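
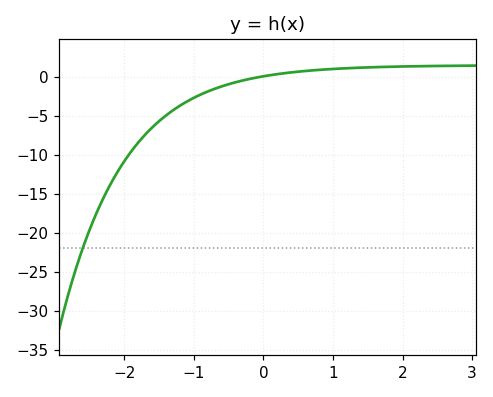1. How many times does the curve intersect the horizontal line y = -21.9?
1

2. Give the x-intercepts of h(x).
0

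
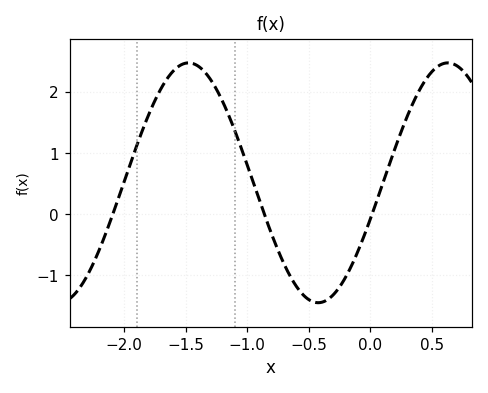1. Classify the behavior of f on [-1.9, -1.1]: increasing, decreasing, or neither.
neither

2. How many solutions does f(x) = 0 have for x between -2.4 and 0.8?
3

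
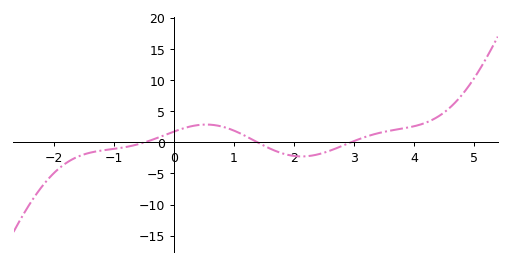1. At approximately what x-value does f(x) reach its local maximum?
0.537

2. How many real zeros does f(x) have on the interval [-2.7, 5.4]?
3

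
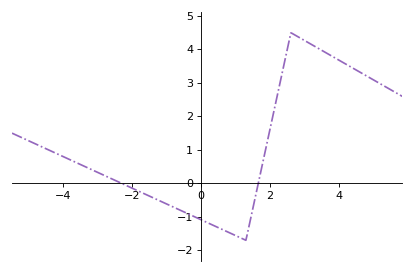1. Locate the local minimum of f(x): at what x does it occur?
1.2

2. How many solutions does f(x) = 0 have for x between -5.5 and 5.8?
2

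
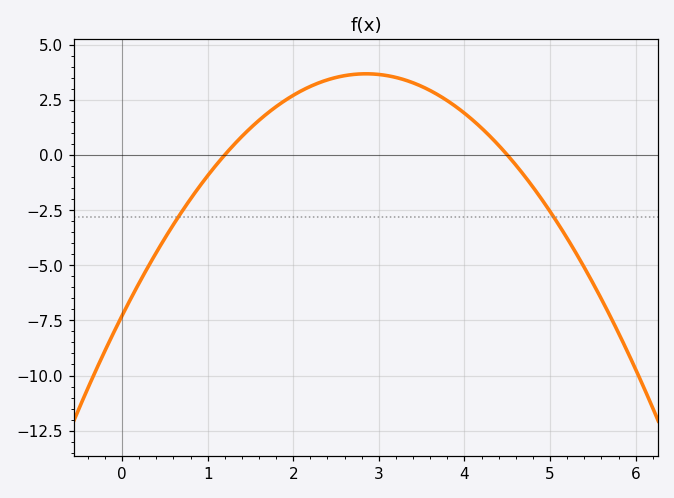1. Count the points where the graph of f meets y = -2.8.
2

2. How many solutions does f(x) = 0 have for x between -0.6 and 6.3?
2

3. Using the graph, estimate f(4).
1.89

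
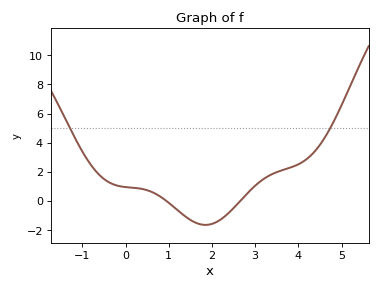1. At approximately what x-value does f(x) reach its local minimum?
1.85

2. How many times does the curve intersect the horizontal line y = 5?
2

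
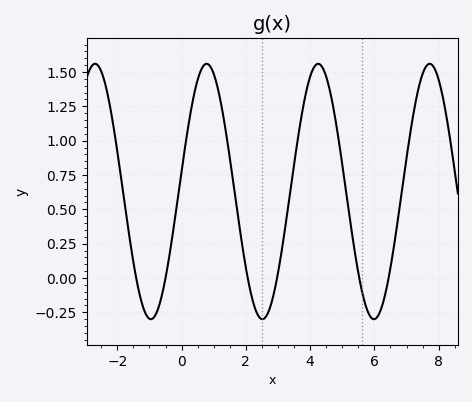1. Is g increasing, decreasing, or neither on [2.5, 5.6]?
neither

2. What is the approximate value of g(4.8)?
1.15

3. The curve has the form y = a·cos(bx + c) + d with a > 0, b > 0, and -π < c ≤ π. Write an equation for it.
y = 0.93cos(1.8x - 1.4) + 0.63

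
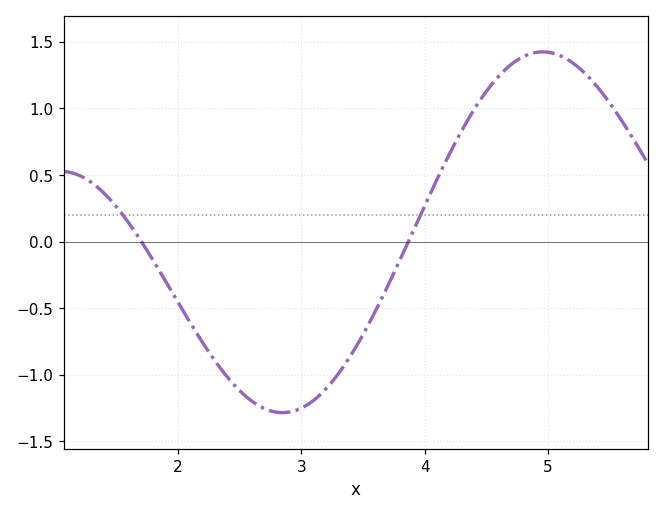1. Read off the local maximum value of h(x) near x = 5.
1.4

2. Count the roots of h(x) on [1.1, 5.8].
2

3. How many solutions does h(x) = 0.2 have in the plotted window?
2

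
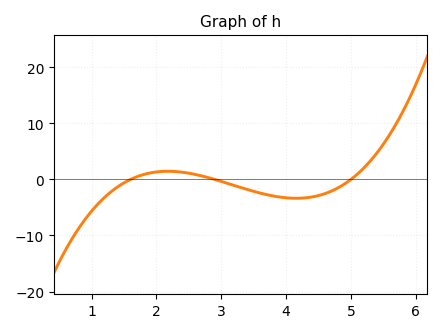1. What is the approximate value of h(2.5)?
1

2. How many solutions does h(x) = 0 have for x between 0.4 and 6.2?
3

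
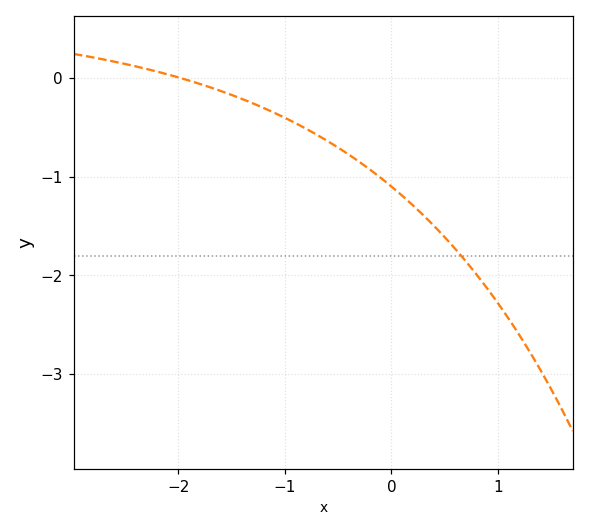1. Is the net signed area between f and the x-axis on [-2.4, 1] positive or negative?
negative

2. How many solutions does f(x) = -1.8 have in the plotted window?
1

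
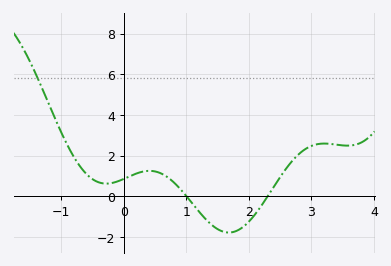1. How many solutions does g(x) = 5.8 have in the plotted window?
1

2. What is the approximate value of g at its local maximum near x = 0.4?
1.2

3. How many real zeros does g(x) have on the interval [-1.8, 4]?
2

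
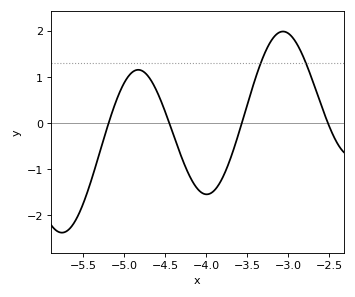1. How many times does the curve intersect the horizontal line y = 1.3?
2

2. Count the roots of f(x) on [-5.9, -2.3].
4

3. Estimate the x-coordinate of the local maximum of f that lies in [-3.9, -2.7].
-3.05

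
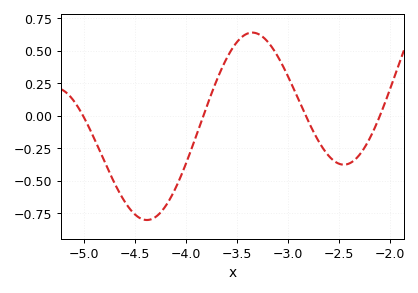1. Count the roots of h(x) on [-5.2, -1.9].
4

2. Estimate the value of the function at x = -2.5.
-0.36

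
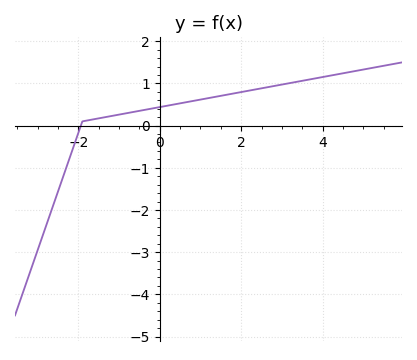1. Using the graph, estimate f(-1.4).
0.189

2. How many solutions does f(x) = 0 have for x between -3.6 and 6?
1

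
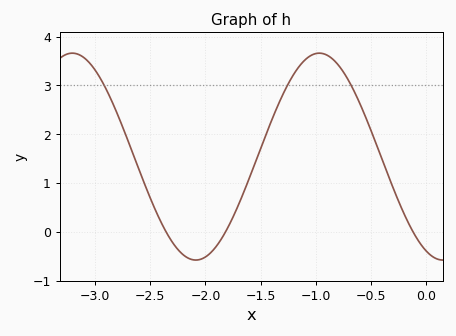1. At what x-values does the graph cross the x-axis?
-2.36, -1.82, -0.12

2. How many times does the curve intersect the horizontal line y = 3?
3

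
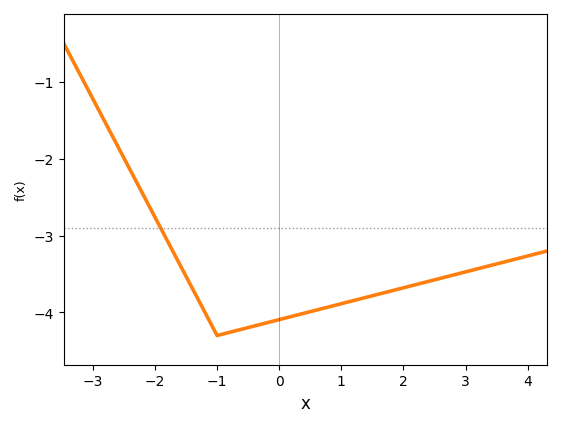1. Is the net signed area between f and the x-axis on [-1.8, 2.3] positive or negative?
negative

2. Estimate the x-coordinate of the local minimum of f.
-1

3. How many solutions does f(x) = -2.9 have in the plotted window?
1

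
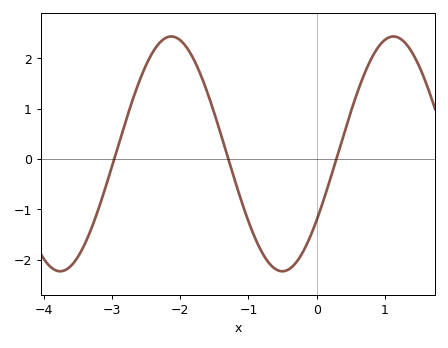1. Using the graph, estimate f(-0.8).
-1.86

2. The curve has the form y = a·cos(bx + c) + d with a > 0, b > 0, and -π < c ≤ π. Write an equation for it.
y = 2.33cos(1.93x - 2.17) + 0.1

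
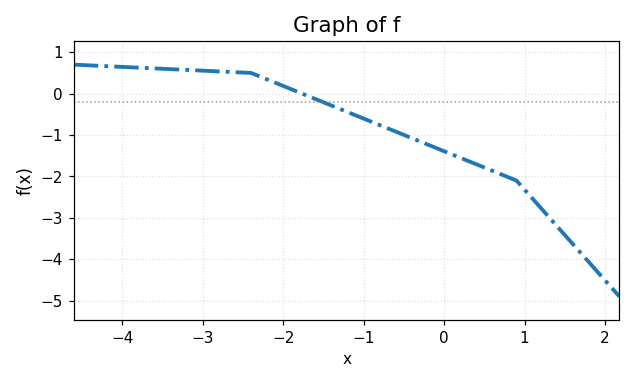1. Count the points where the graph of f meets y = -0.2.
1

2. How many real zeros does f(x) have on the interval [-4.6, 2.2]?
1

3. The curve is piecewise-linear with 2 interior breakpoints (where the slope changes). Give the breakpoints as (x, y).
(-2.4, 0.5); (0.9, -2.1)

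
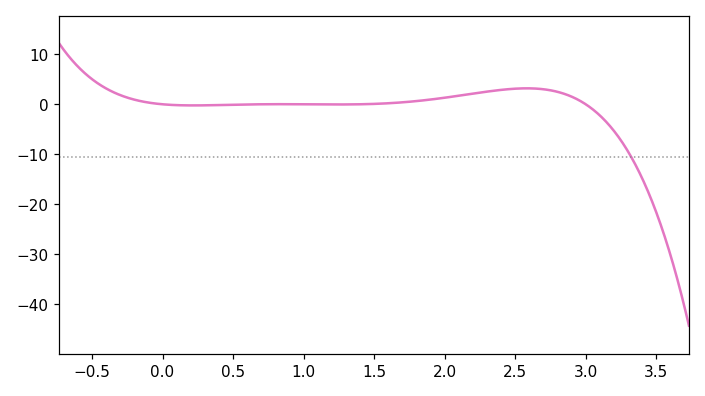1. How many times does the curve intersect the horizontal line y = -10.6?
1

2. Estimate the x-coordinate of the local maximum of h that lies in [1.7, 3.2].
2.58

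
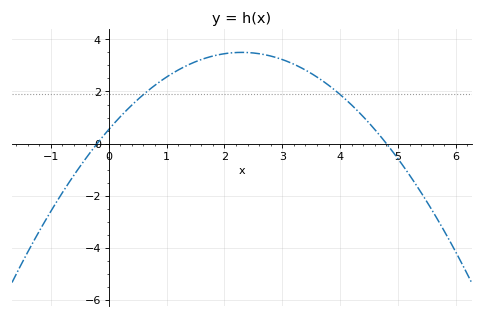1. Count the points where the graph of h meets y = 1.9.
2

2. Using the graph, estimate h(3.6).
2.6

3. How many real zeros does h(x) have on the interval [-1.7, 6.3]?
2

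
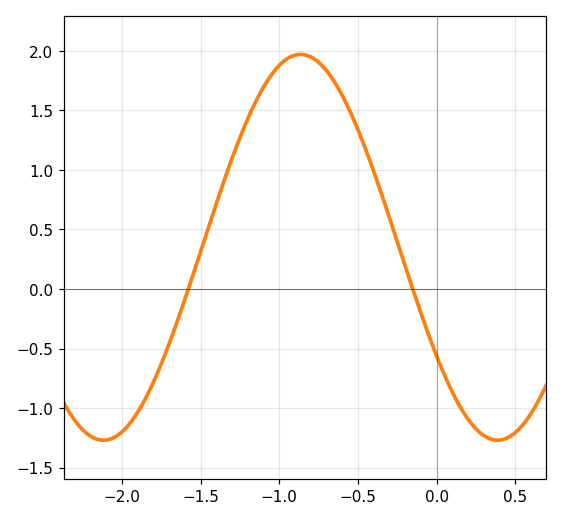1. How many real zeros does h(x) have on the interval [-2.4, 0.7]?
2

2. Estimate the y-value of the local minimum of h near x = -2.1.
-1.25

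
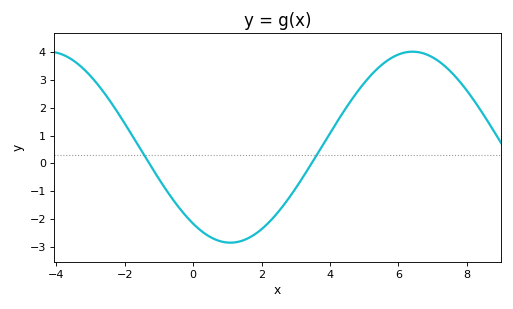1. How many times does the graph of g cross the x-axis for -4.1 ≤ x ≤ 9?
2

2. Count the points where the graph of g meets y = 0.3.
2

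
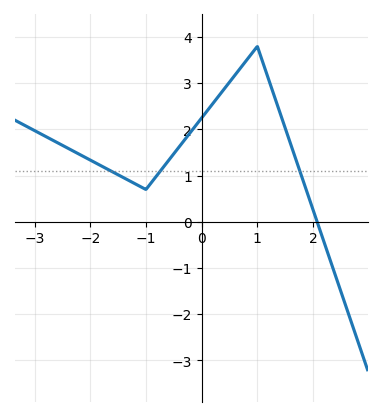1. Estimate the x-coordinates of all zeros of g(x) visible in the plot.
2.1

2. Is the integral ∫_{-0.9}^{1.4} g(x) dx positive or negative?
positive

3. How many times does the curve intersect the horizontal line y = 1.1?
3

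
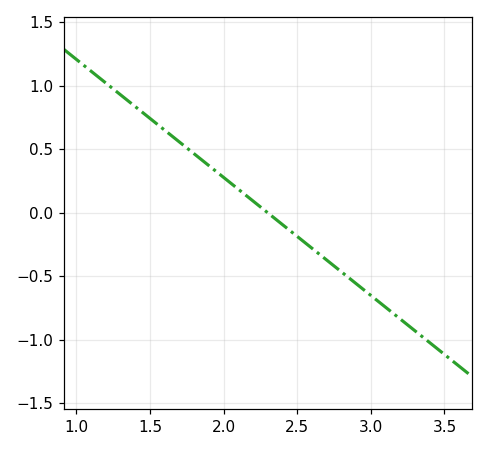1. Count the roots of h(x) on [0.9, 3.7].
1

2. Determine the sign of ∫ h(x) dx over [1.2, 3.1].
positive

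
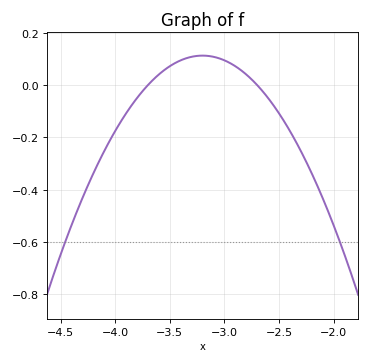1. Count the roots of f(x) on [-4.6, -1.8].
2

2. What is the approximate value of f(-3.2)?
0.112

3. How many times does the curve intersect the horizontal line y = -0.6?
2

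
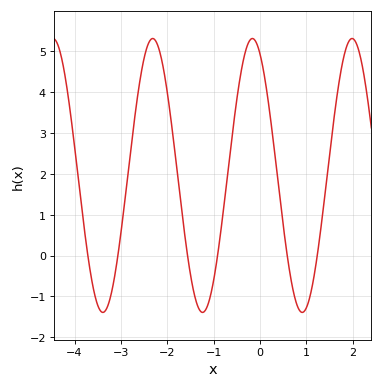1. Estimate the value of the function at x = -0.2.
5.29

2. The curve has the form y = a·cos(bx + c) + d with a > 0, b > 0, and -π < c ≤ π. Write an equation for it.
y = 3.35cos(2.92x + 0.472) + 1.96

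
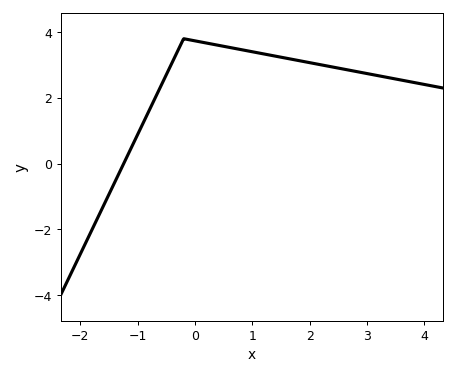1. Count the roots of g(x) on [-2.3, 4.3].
1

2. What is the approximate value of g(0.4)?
3.6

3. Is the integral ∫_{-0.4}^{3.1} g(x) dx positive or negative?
positive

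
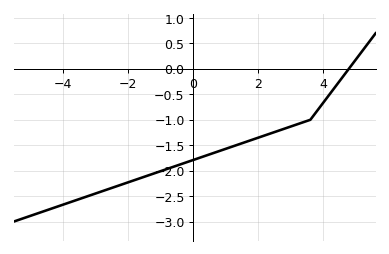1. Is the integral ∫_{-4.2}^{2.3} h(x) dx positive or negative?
negative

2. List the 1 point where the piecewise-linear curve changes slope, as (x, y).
(3.6, -1)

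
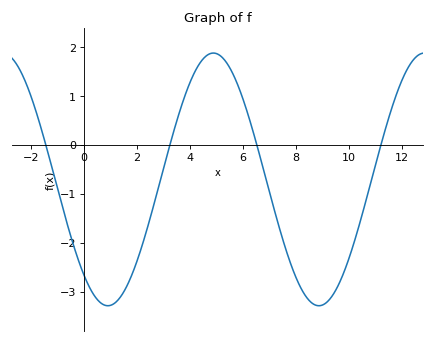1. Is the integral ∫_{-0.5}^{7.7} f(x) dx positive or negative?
negative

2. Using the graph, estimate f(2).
-2.38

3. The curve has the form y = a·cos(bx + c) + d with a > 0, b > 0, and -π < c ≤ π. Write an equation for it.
y = 2.58cos(0.79x + 2.43) - 0.71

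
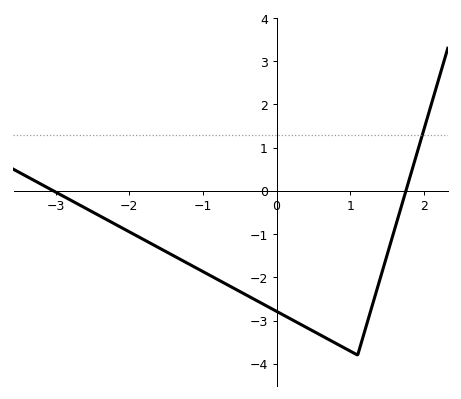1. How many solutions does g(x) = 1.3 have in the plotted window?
1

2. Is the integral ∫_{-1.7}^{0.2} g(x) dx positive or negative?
negative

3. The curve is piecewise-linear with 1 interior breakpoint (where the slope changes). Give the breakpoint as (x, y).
(1.1, -3.8)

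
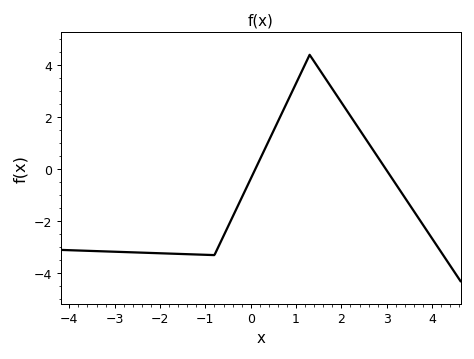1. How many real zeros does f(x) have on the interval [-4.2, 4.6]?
2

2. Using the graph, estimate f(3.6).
-1.61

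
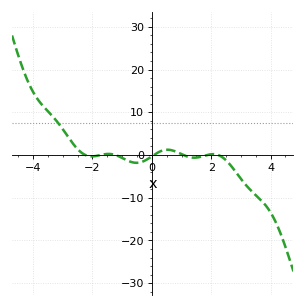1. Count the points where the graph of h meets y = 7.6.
1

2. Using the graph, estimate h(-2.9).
5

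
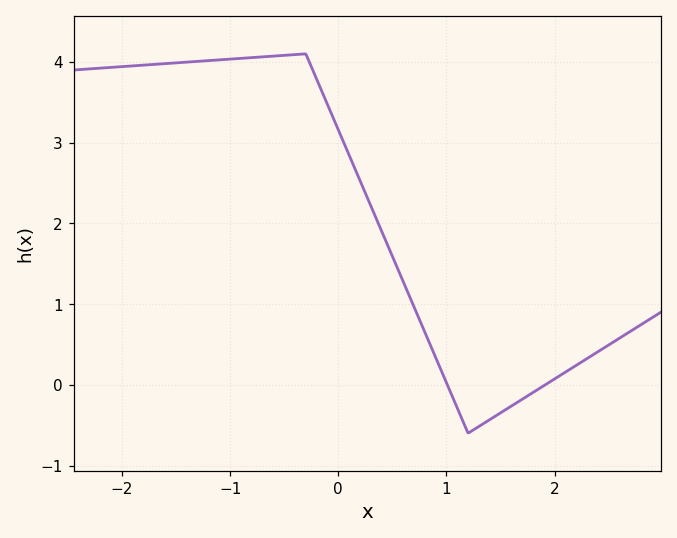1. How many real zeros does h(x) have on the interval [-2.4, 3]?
2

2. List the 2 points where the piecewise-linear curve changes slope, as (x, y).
(-0.3, 4.1); (1.2, -0.6)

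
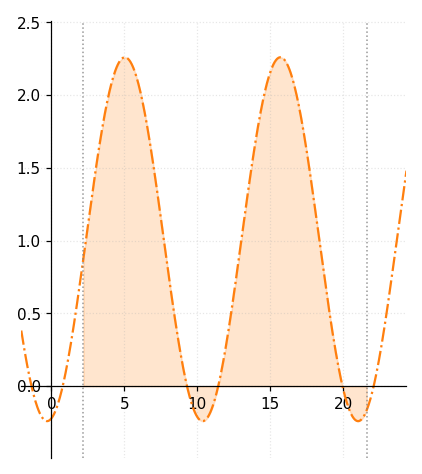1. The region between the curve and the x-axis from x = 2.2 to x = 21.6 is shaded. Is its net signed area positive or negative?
positive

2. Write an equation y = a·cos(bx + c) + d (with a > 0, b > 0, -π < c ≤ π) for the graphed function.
y = 1.25cos(0.59x - 2.97) + 1.01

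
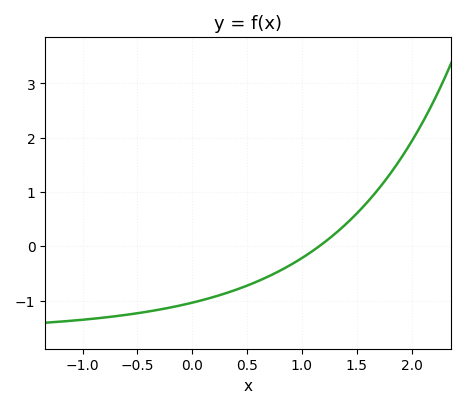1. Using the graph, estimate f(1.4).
0.4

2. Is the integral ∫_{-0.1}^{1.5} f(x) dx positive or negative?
negative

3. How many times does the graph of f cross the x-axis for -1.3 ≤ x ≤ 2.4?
1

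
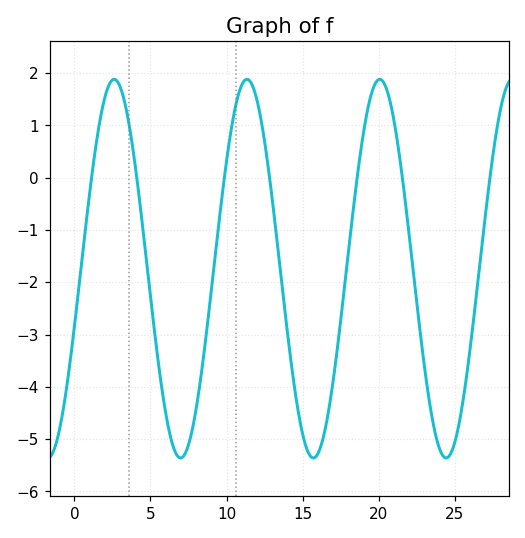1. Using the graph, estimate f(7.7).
-4.9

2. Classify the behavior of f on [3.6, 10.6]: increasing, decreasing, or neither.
neither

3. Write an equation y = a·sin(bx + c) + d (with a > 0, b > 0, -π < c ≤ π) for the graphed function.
y = 3.62sin(0.72x - 0.31) - 1.74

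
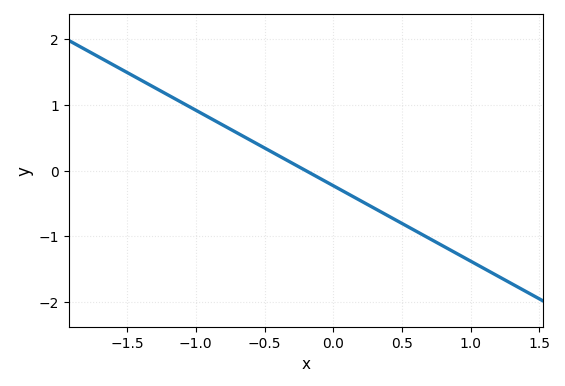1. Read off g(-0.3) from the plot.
0.115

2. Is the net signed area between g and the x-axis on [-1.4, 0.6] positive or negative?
positive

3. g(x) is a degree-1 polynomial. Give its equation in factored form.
y = -1.15(x + 0.2)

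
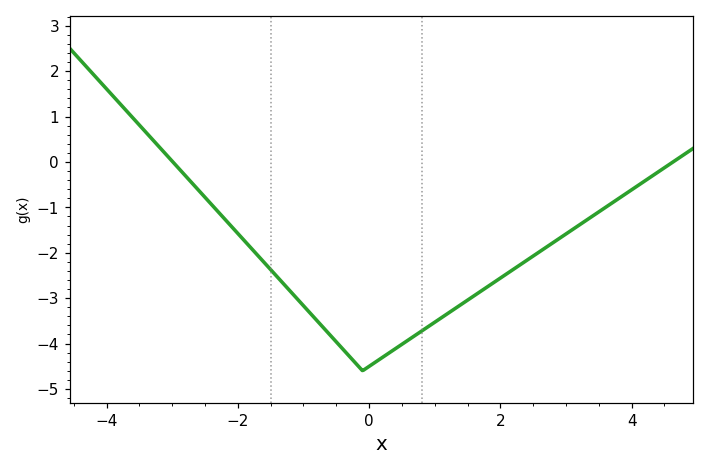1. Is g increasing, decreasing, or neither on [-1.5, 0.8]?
neither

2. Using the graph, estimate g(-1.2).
-2.8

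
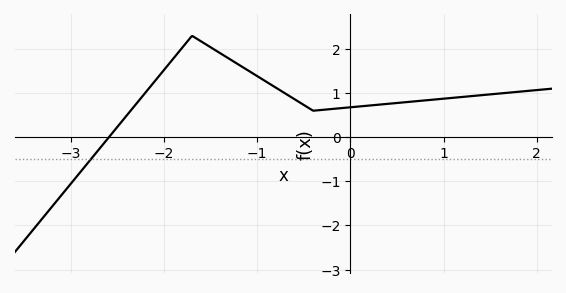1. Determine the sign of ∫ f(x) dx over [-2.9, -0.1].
positive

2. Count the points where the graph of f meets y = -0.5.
1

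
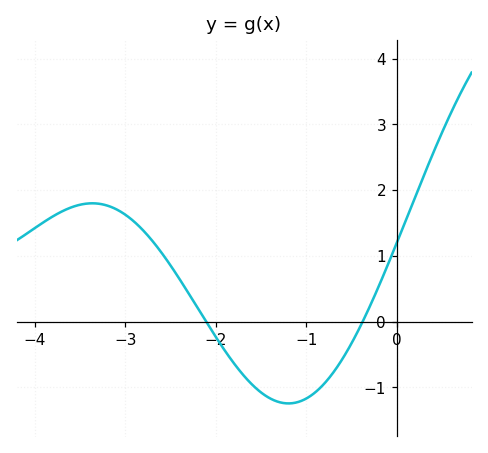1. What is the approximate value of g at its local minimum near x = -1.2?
-1.2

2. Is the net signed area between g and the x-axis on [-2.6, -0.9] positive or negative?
negative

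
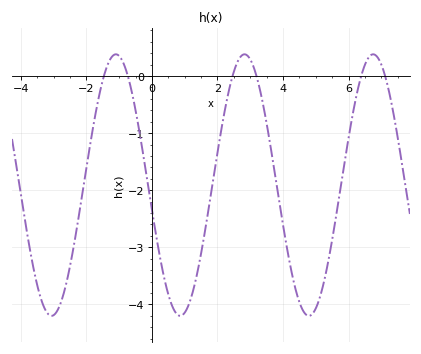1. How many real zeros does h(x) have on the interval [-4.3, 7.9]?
6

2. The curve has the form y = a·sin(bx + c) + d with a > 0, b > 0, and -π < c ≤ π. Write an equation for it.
y = 2.29sin(1.6x - 3) - 1.91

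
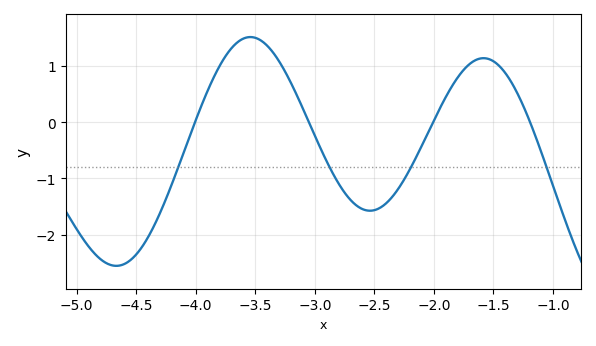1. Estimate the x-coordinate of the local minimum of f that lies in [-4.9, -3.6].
-4.67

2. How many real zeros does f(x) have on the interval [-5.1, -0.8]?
4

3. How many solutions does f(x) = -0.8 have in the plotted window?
4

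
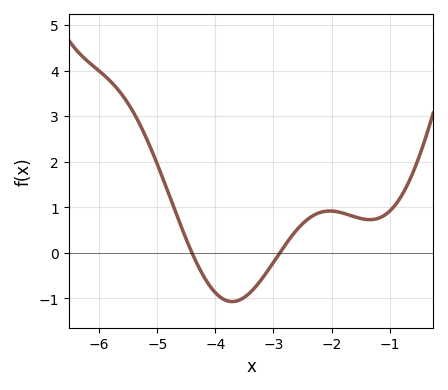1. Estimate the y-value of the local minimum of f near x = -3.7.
-1.07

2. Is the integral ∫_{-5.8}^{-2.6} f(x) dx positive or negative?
positive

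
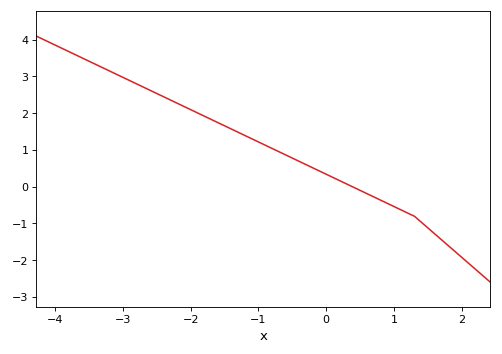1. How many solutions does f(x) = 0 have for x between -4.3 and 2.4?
1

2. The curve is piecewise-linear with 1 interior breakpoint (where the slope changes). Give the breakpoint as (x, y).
(1.3, -0.8)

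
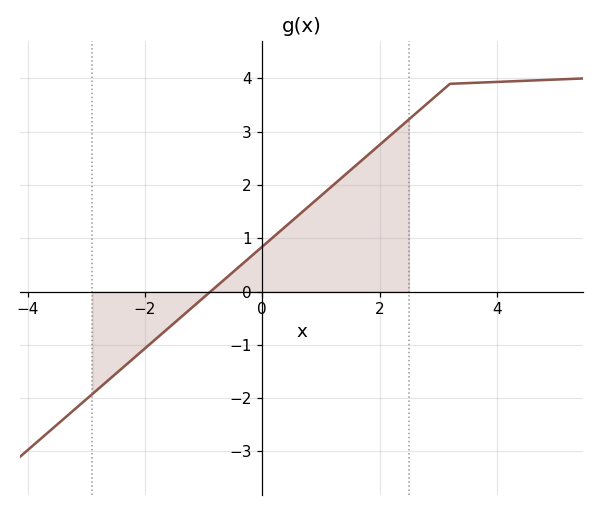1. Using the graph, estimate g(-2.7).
-1.74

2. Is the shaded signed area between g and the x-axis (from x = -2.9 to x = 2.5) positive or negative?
positive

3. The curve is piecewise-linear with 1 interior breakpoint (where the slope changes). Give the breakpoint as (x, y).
(3.2, 3.9)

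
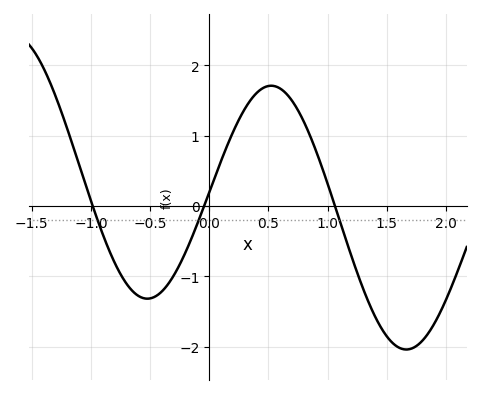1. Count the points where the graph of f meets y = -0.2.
3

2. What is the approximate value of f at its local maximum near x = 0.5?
1.7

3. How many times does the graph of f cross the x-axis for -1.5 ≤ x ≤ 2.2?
3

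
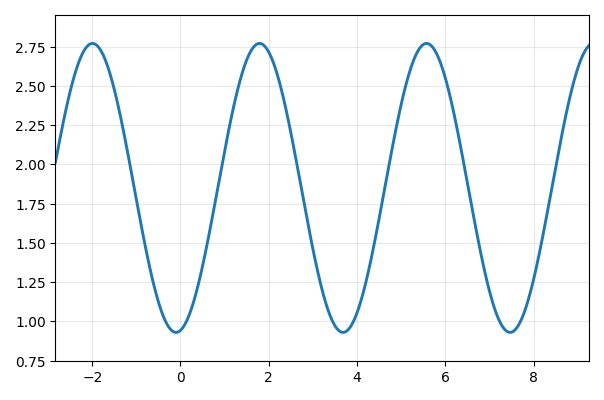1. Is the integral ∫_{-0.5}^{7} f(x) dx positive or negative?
positive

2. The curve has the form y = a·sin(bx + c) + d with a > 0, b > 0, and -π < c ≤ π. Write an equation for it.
y = 0.92sin(1.7x - 1.4) + 1.85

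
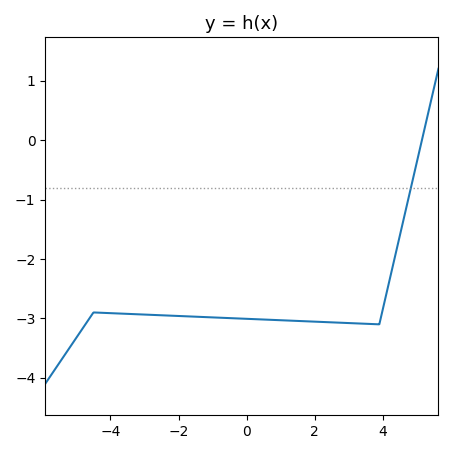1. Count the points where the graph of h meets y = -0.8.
1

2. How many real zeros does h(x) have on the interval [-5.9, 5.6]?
1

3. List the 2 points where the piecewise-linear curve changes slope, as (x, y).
(-4.5, -2.9); (3.9, -3.1)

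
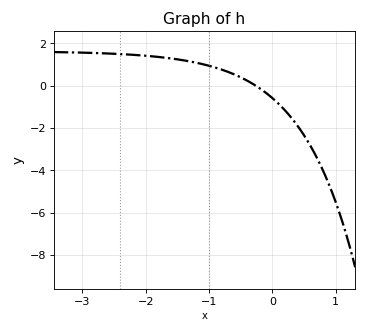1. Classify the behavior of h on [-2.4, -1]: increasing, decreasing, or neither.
decreasing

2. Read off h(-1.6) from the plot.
1.29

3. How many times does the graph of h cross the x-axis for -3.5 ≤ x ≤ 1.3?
1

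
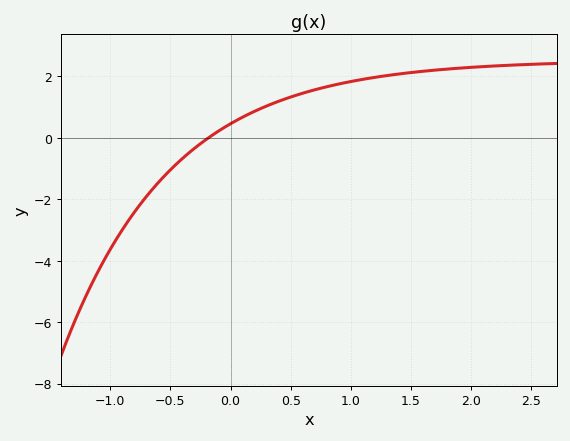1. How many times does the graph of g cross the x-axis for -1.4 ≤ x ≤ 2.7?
1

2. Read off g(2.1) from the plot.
2.32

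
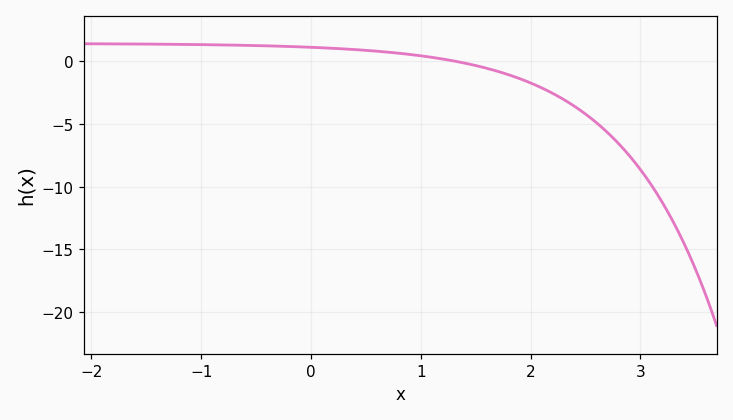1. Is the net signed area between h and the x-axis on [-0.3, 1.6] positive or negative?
positive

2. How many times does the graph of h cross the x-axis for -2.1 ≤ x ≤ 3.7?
1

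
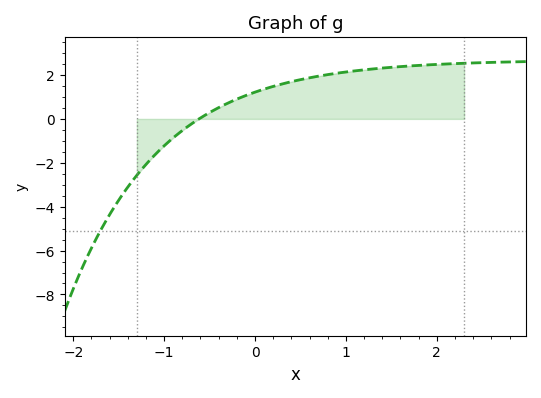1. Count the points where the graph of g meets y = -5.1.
1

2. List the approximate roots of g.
-0.6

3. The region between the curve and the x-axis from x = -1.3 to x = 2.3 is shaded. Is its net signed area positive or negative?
positive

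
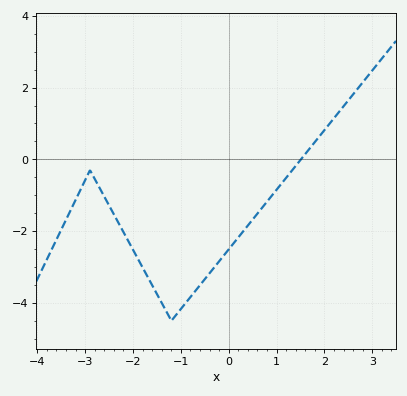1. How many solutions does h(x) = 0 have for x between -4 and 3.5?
1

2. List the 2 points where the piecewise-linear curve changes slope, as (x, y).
(-2.9, -0.3); (-1.2, -4.5)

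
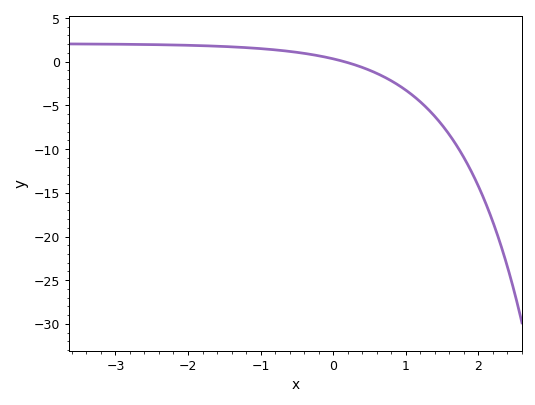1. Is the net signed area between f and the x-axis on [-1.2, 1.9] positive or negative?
negative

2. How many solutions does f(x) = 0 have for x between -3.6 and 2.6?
1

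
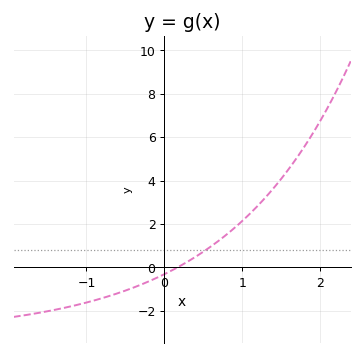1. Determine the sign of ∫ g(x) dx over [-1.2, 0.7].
negative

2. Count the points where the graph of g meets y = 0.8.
1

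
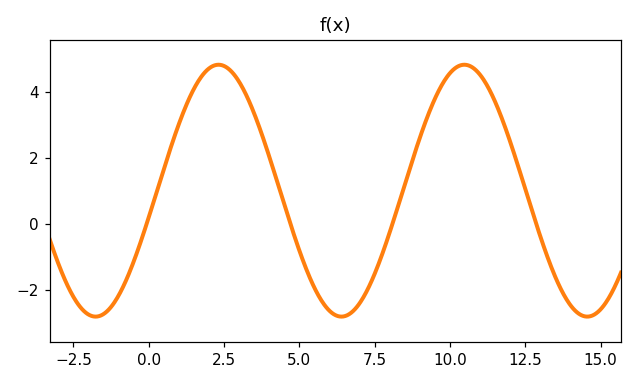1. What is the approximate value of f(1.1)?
3.26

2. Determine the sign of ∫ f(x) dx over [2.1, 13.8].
positive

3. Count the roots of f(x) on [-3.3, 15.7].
4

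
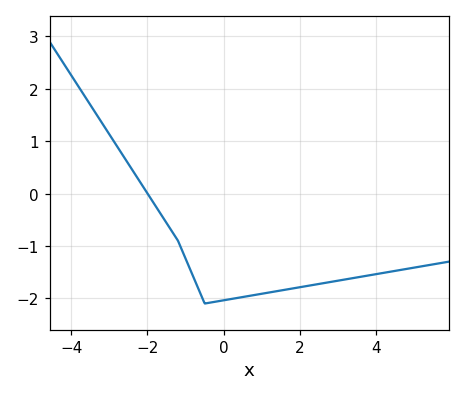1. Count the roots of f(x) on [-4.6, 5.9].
1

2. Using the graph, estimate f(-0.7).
-1.8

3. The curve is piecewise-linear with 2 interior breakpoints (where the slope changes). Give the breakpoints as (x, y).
(-1.2, -0.9); (-0.5, -2.1)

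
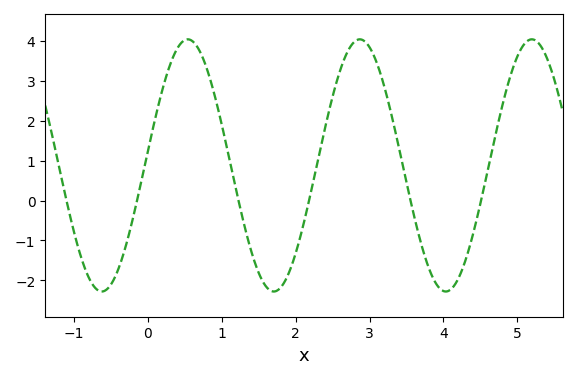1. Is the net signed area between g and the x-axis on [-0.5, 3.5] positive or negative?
positive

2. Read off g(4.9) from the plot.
3.1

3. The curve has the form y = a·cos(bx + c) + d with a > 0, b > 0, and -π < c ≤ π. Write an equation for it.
y = 3.16cos(2.7x - 1.5) + 0.88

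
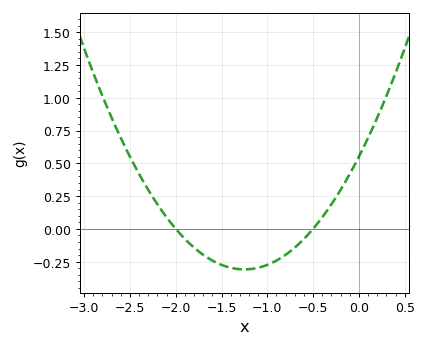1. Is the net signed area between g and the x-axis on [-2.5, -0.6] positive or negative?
negative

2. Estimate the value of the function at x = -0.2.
0.297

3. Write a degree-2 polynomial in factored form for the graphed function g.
y = 0.55(x + 2)(x + 0.5)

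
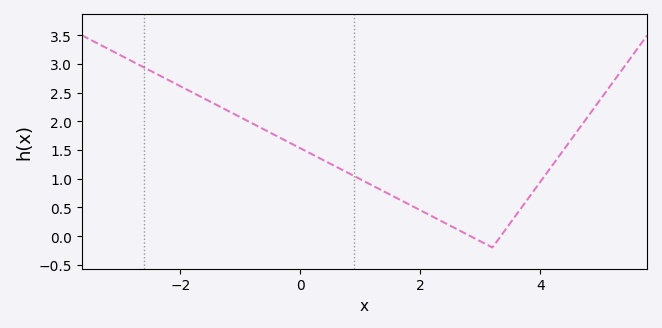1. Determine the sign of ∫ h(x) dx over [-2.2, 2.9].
positive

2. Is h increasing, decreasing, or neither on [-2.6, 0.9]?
decreasing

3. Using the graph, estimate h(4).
0.948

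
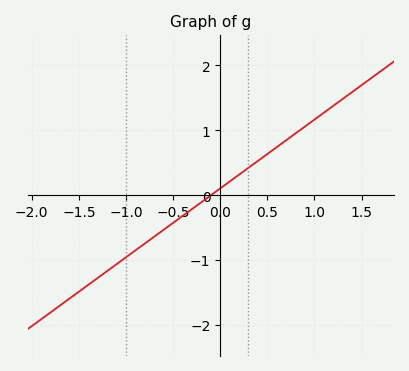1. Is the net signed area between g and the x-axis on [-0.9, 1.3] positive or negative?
positive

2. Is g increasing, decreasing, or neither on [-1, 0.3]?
increasing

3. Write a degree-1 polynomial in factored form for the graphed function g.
y = 1.06(x + 0.1)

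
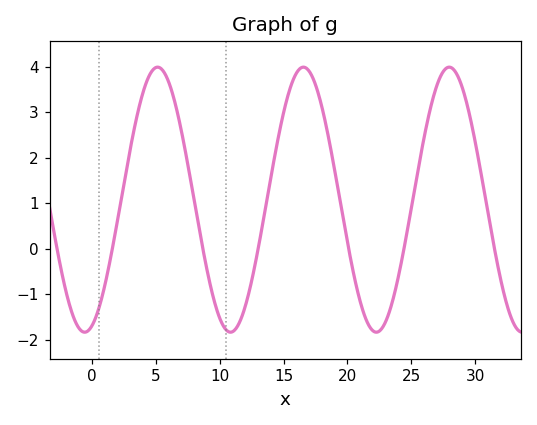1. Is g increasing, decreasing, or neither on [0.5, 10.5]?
neither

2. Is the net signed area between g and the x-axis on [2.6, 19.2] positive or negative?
positive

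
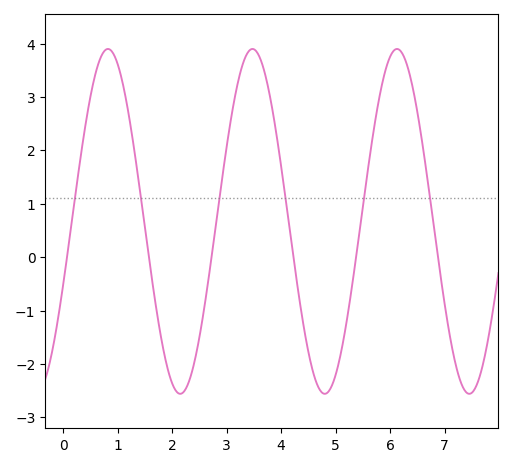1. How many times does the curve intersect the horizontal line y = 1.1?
6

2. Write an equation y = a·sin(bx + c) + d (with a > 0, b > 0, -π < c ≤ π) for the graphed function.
y = 3.23sin(2.4x - 0.38) + 0.67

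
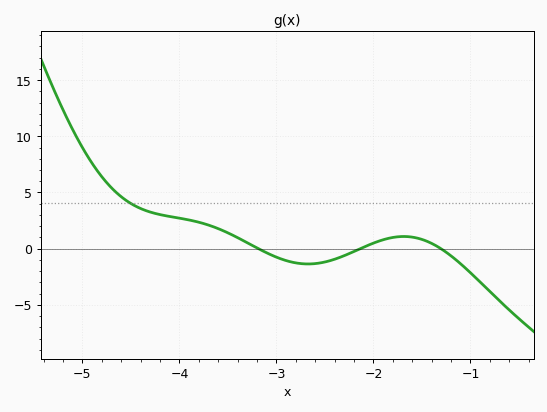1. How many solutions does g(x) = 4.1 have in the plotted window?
1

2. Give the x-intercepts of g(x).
-3.2, -2.1, -1.3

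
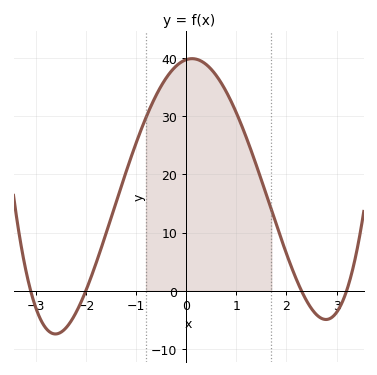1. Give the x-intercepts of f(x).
-3.1, -2, 2.3, 3.2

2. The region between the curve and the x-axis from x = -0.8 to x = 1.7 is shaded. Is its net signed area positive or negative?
positive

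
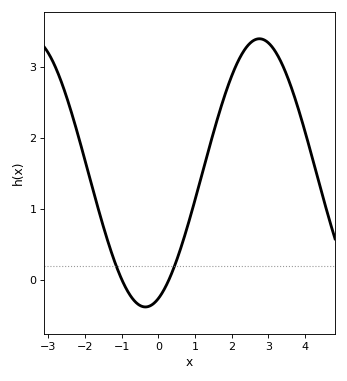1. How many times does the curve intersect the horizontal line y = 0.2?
2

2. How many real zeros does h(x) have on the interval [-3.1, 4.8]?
2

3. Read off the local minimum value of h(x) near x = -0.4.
-0.4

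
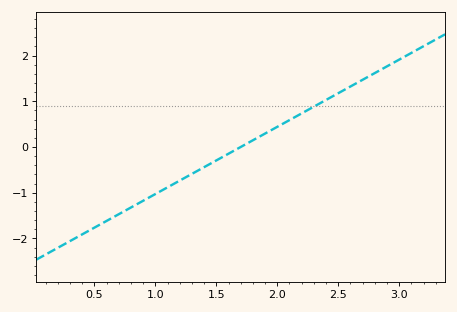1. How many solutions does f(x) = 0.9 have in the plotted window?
1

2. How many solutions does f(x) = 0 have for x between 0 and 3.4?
1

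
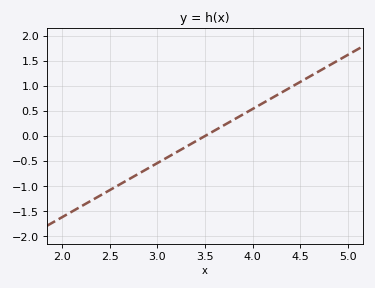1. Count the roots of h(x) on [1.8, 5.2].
1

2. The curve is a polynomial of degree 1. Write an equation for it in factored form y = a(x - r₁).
y = 1.08(x - 3.5)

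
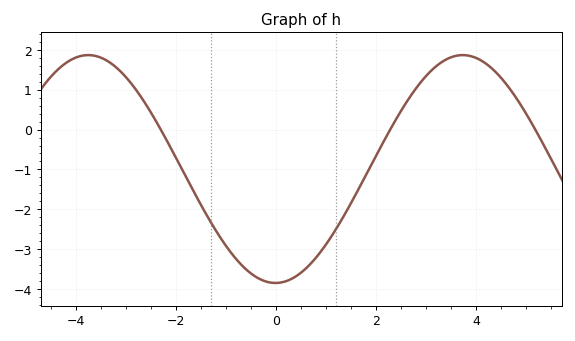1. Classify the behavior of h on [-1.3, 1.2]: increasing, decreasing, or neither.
neither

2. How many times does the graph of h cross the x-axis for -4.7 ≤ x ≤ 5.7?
3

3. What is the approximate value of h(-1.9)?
-0.9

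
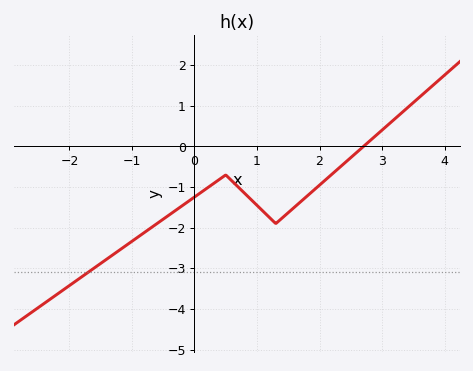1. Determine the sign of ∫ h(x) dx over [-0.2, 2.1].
negative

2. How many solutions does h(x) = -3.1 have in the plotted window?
1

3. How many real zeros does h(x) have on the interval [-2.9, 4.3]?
1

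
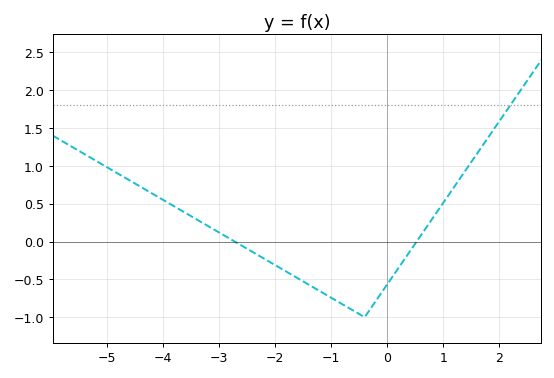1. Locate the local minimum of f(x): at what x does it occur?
-0.4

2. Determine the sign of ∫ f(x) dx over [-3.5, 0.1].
negative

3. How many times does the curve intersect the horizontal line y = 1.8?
1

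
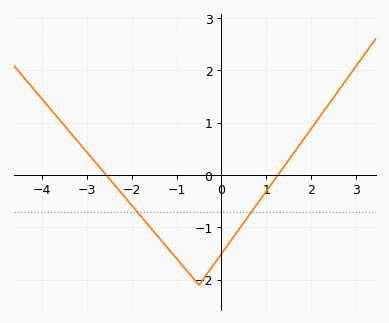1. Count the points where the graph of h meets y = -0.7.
2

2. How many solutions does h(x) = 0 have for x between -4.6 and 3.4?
2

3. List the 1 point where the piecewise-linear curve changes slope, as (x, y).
(-0.5, -2.1)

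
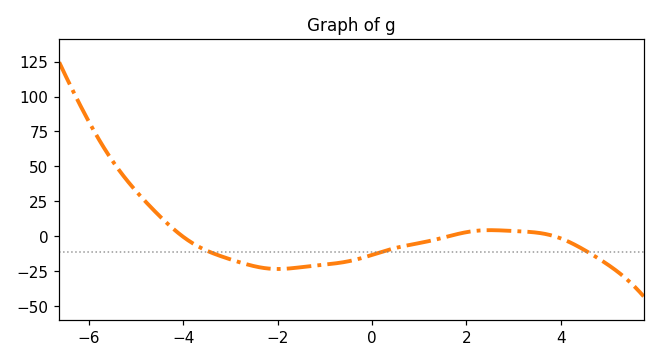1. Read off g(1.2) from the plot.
-4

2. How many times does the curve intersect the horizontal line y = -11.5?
3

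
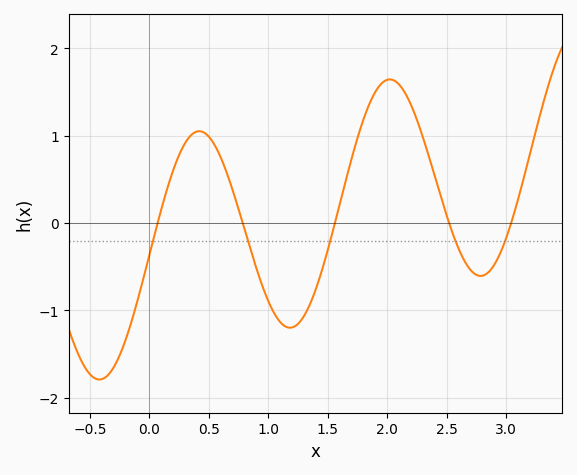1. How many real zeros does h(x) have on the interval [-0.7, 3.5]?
5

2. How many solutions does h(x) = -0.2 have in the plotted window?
5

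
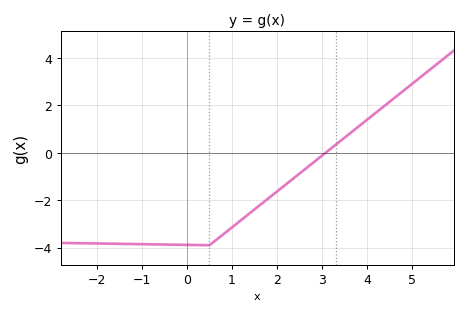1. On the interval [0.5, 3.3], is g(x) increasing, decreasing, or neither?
increasing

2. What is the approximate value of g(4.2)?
1.6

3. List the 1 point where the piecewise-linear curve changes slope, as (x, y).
(0.5, -3.9)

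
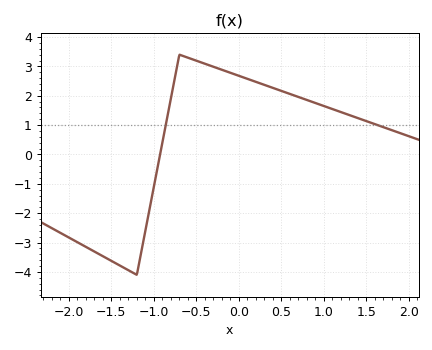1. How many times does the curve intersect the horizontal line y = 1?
2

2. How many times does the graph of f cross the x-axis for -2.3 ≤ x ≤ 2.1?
1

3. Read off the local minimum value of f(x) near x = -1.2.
-4.1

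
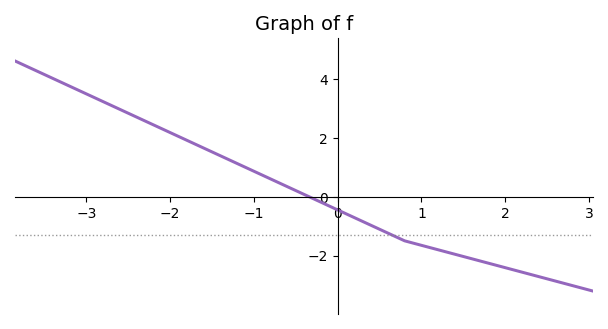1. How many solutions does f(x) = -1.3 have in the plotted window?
1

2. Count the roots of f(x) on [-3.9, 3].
1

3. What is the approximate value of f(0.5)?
-1.11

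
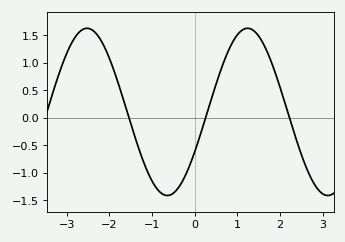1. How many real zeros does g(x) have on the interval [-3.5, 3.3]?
3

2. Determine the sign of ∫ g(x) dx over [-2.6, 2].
positive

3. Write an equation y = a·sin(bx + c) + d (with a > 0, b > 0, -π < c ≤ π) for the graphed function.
y = 1.52sin(1.7x - 0.5) + 0.11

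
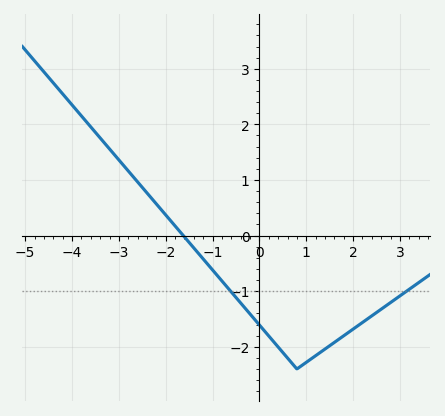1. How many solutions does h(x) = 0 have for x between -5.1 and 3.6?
1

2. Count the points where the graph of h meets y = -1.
2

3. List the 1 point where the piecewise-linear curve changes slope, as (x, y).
(0.8, -2.4)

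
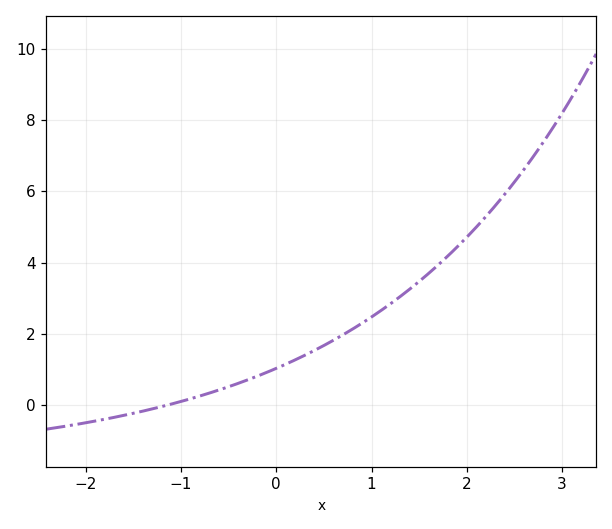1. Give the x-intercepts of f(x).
-1.14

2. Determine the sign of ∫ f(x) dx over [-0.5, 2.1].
positive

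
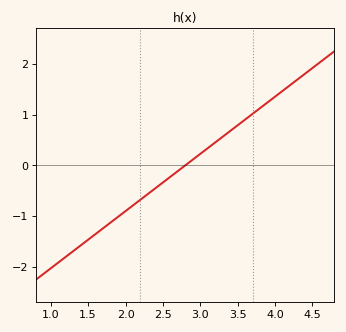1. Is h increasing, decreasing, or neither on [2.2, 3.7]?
increasing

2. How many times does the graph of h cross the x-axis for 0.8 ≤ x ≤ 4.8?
1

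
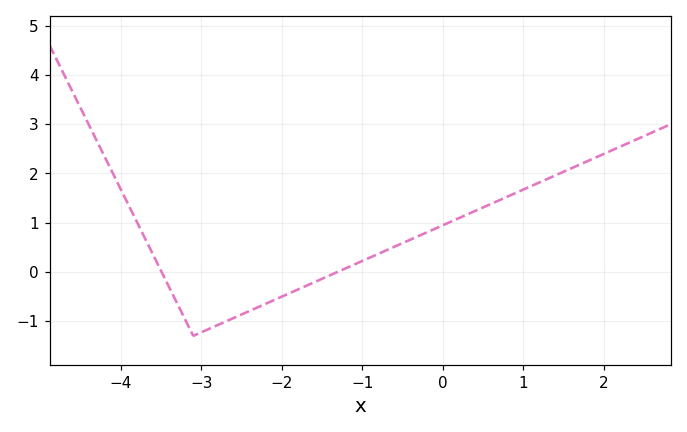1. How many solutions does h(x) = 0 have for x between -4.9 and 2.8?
2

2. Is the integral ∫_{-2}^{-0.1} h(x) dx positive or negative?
positive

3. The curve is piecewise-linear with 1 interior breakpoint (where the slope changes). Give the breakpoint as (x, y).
(-3.1, -1.3)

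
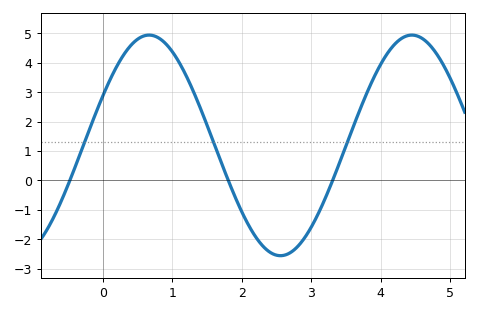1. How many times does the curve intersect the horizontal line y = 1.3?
3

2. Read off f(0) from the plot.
2.89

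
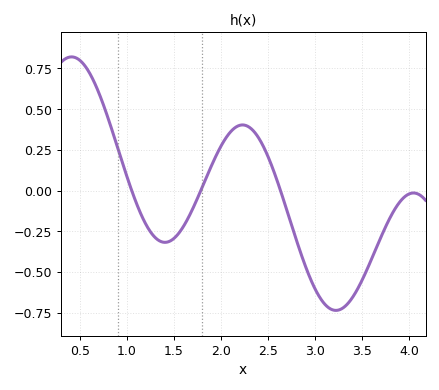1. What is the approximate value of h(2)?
0.274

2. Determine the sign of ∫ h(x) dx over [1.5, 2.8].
positive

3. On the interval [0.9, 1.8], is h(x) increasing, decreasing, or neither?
neither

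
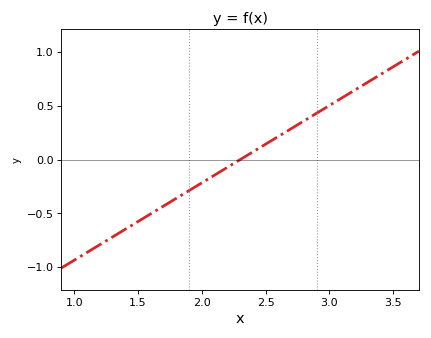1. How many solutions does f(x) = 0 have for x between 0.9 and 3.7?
1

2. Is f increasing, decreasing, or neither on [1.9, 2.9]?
increasing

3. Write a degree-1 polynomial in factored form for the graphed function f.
y = 0.72(x - 2.3)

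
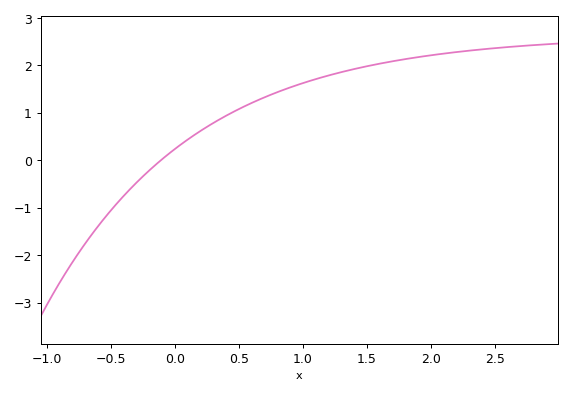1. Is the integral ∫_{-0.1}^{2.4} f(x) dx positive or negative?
positive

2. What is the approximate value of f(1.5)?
2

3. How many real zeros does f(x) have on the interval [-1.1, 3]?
1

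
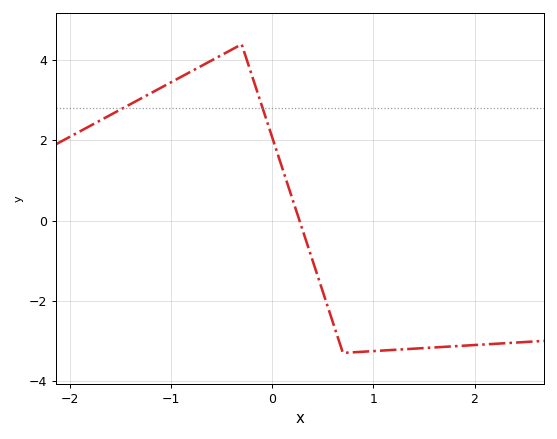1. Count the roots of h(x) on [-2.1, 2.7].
1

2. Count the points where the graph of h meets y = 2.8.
2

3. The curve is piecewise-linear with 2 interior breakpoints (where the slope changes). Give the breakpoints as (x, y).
(-0.3, 4.4); (0.7, -3.3)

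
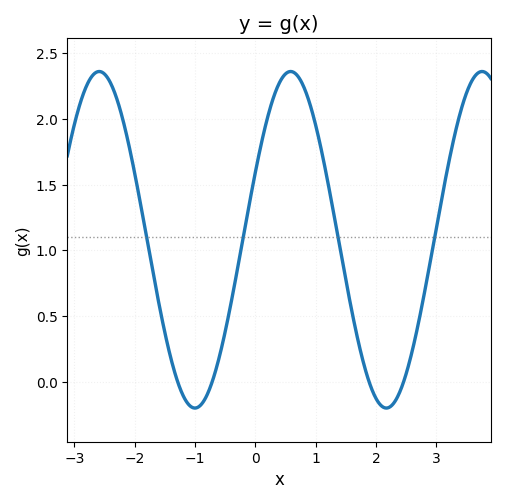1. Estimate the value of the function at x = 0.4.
2.27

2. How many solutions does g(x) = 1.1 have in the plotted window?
4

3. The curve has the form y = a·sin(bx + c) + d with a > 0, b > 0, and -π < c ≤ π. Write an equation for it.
y = 1.28sin(1.98x + 0.412) + 1.08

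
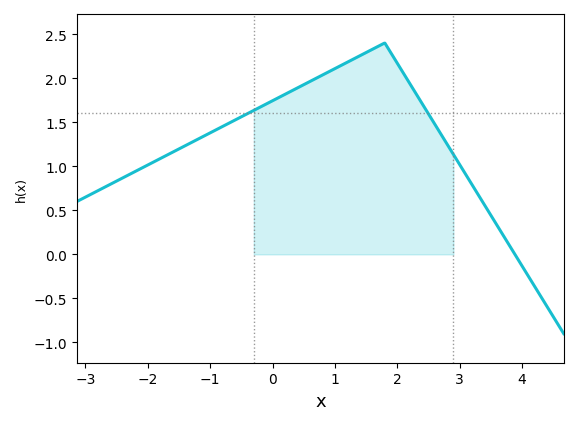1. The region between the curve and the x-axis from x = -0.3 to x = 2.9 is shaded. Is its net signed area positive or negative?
positive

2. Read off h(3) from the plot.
1.02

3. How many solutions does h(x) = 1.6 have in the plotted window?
2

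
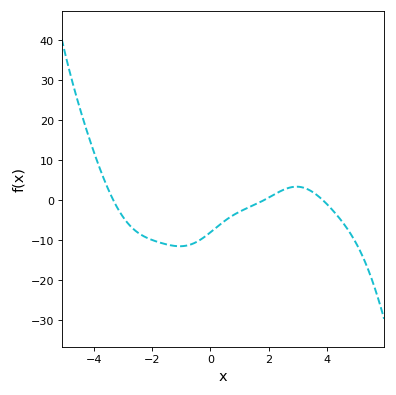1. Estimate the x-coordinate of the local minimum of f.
-1.05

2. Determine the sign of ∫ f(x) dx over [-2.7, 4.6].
negative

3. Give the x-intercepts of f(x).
-3.33, 1.85, 3.84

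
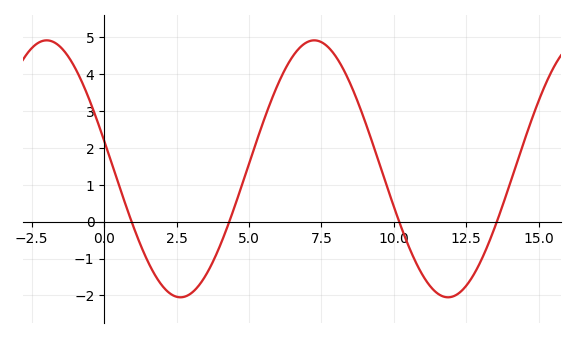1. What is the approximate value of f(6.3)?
4.2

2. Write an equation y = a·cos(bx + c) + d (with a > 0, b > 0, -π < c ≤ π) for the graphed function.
y = 3.48cos(0.68x + 1.3) + 1.43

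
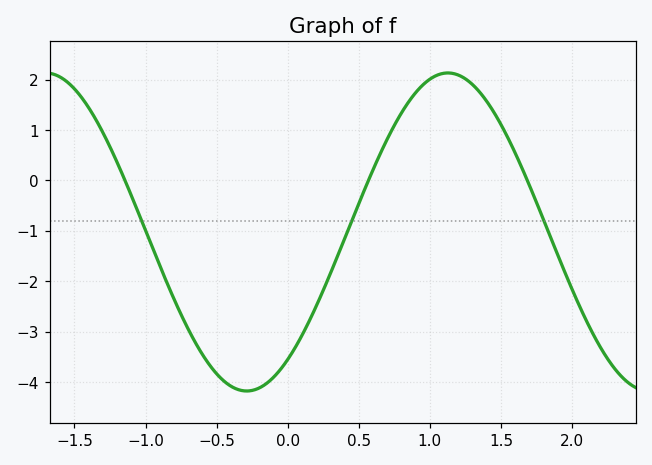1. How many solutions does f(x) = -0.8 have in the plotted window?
3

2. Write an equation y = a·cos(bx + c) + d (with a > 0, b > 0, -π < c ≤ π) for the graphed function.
y = 3.15cos(2.22x - 2.5) - 1.02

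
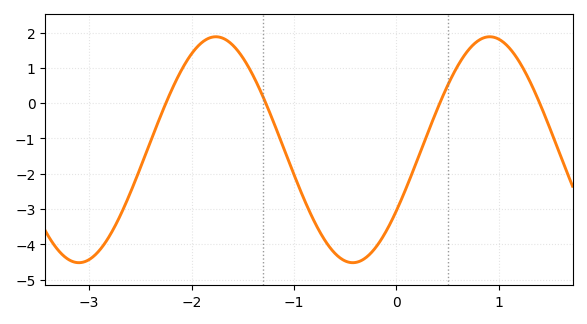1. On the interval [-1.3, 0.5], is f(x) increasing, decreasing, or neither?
neither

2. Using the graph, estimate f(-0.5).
-4.5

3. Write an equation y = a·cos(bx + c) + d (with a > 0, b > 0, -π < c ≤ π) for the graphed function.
y = 3.2cos(2.4x - 2.1) - 1.32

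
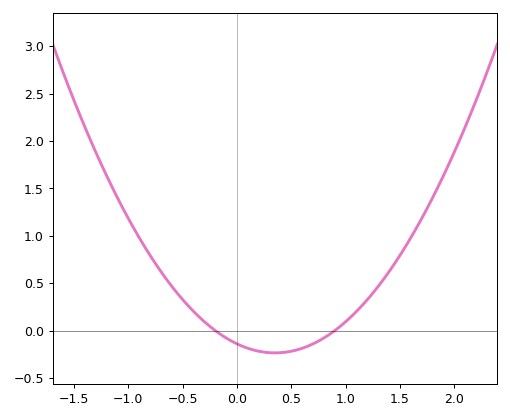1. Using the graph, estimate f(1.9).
1.64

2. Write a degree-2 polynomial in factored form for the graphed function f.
y = 0.78(x + 0.2)(x - 0.9)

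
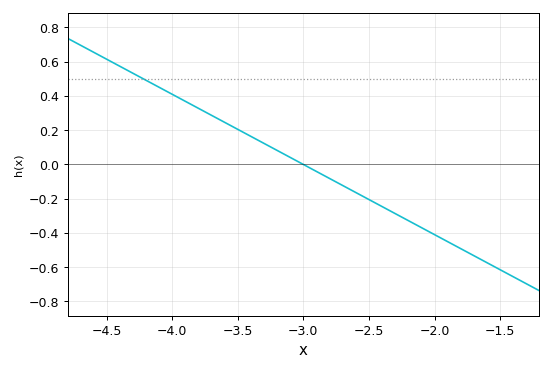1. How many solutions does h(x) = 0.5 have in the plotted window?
1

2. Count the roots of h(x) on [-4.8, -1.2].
1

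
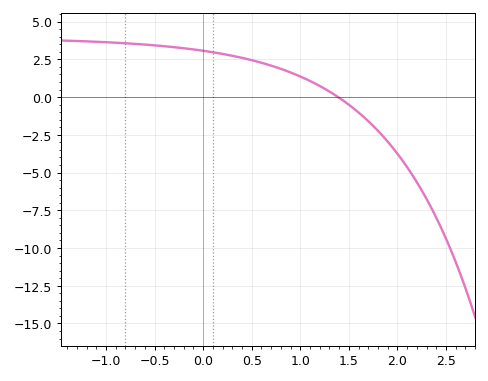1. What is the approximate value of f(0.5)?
2.5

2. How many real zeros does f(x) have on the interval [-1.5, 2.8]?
1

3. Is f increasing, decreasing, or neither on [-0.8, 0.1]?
decreasing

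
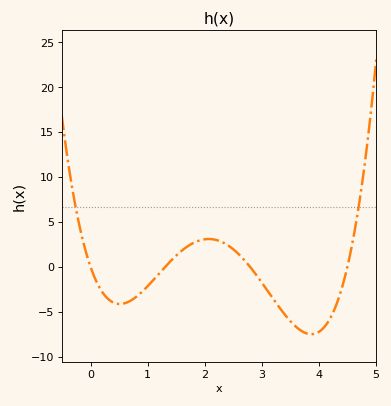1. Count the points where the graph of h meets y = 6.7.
2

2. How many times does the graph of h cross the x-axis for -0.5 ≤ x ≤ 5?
4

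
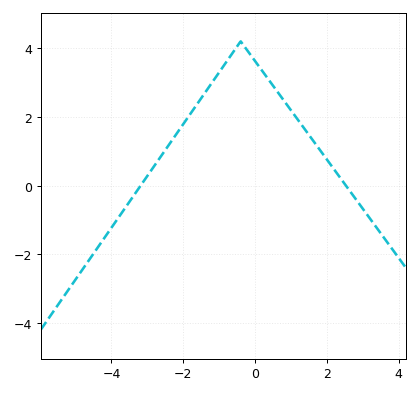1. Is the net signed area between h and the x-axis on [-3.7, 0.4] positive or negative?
positive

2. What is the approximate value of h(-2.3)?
1.34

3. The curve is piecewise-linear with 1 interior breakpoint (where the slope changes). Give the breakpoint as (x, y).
(-0.4, 4.2)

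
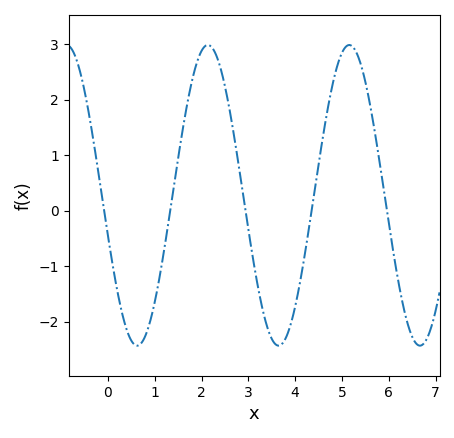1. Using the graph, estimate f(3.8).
-2.29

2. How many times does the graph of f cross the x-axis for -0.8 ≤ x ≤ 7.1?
5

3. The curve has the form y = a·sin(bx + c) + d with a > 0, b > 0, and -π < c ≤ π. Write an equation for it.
y = 2.71sin(2.08x - 2.87) + 0.28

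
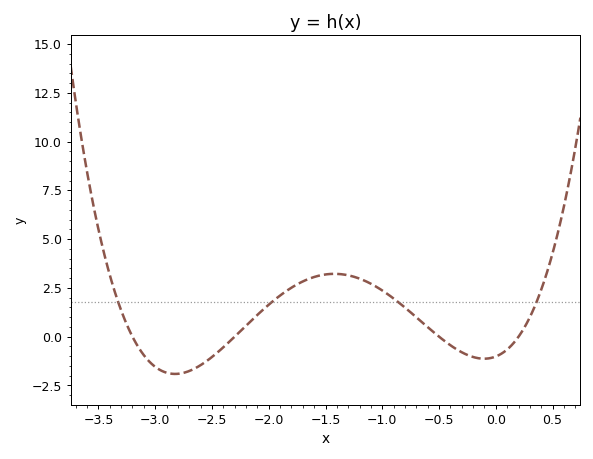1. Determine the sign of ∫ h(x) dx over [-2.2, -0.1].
positive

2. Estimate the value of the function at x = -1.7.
2.8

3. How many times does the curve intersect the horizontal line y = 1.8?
4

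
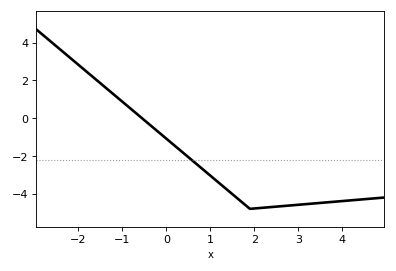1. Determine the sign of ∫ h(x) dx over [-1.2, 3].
negative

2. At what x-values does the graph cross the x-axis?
-0.6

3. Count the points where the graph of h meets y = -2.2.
1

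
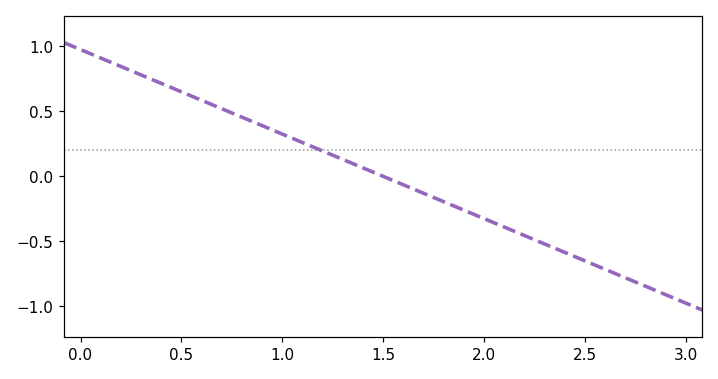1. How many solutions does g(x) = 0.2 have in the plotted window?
1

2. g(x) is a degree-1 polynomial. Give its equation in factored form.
y = -0.65(x - 1.5)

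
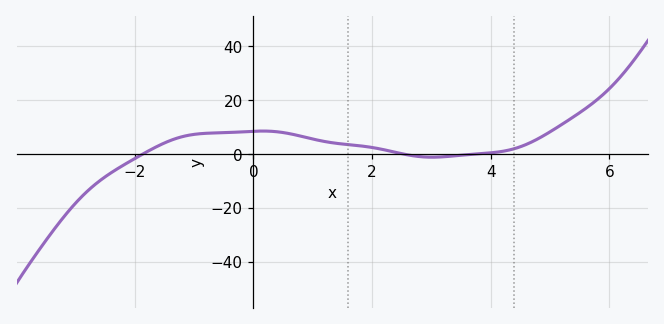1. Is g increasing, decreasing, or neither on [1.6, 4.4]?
neither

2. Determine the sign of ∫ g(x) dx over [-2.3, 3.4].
positive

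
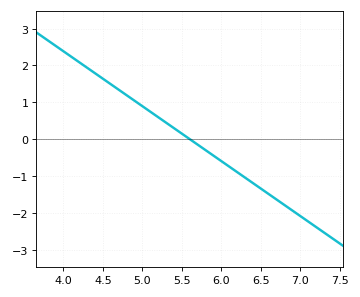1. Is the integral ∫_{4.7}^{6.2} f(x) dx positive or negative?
positive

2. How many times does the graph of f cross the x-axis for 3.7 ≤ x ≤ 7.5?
1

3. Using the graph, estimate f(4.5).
1.6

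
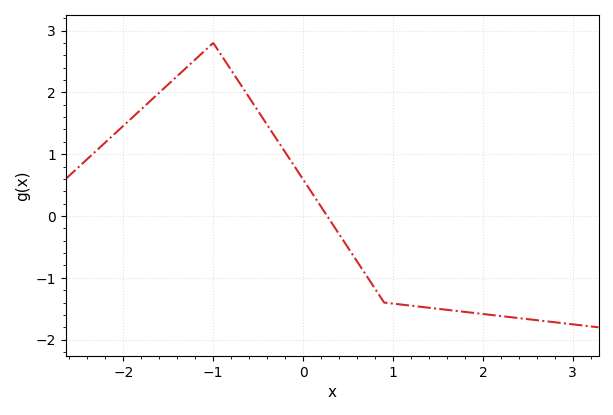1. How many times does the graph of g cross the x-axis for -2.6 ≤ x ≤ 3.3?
1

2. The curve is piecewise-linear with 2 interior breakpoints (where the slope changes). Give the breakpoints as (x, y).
(-1, 2.8); (0.9, -1.4)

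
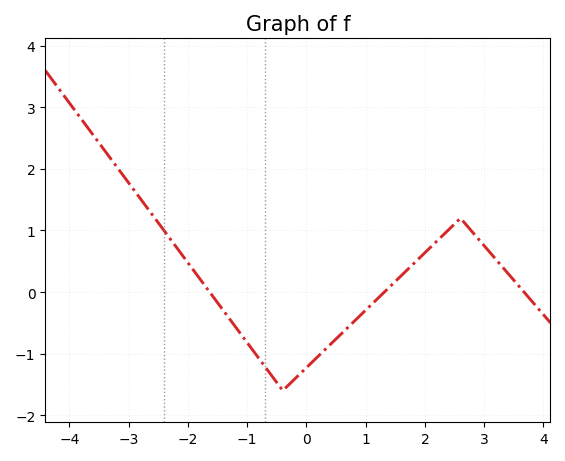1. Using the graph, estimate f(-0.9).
-0.952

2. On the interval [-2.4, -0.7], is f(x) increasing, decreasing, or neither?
decreasing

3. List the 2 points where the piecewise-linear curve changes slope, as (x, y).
(-0.4, -1.6); (2.6, 1.2)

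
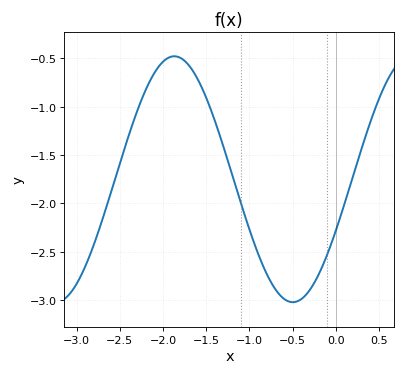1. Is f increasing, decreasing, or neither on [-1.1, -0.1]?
neither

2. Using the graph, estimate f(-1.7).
-0.575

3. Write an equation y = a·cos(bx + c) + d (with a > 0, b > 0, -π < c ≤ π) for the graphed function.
y = 1.27cos(2.29x - 2) - 1.75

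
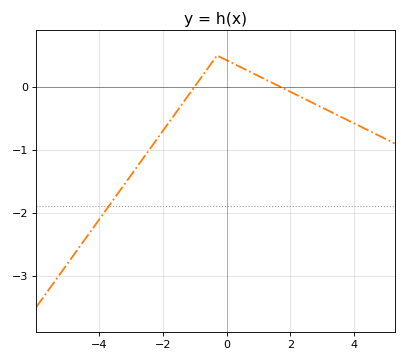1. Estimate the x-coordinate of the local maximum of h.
-0.2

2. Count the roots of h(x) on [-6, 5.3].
2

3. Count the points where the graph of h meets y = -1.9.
1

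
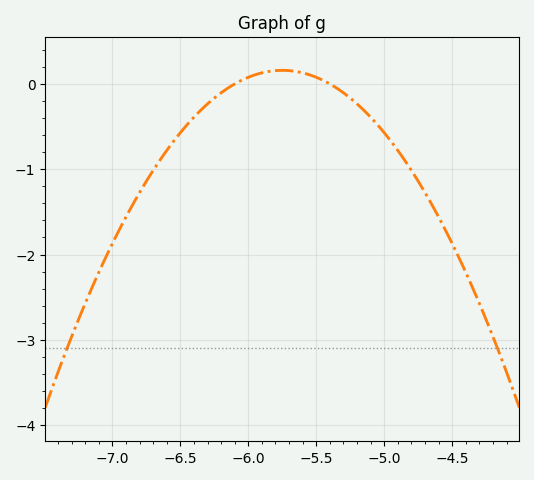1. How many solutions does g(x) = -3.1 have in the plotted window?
2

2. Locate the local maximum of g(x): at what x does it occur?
-5.75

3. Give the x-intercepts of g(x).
-6.1, -5.4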